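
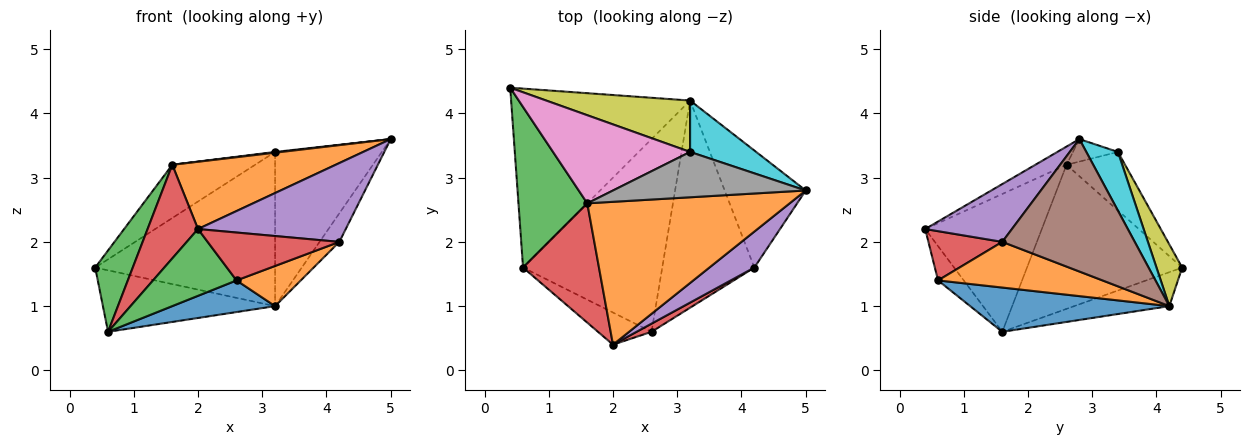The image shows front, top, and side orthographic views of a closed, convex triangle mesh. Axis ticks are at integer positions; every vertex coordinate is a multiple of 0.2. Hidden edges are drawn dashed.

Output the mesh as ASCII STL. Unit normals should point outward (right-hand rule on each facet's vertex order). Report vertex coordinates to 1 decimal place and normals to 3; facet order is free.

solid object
 facet normal -0.177 0.320 -0.931
  outer loop
   vertex 3.2 4.2 1.0
   vertex 0.6 1.6 0.6
   vertex 0.4 4.4 1.6
  endloop
 endfacet
 facet normal -0.081 -0.425 0.902
  outer loop
   vertex 1.6 2.6 3.2
   vertex 2.0 0.4 2.2
   vertex 5.0 2.8 3.6
  endloop
 endfacet
 facet normal -0.882 -0.213 0.421
  outer loop
   vertex 1.6 2.6 3.2
   vertex 0.4 4.4 1.6
   vertex 0.6 1.6 0.6
  endloop
 endfacet
 facet normal -0.819 -0.354 0.451
  outer loop
   vertex 1.6 2.6 3.2
   vertex 0.6 1.6 0.6
   vertex 2.0 0.4 2.2
  endloop
 endfacet
 facet normal 0.471 -0.802 0.366
  outer loop
   vertex 4.2 1.6 2.0
   vertex 5.0 2.8 3.6
   vertex 2.0 0.4 2.2
  endloop
 endfacet
 facet normal 0.846 0.126 -0.518
  outer loop
   vertex 4.2 1.6 2.0
   vertex 3.2 4.2 1.0
   vertex 5.0 2.8 3.6
  endloop
 endfacet
 facet normal -0.343 0.486 0.804
  outer loop
   vertex 3.2 3.4 3.4
   vertex 0.4 4.4 1.6
   vertex 1.6 2.6 3.2
  endloop
 endfacet
 facet normal -0.116 -0.017 0.993
  outer loop
   vertex 3.2 3.4 3.4
   vertex 1.6 2.6 3.2
   vertex 5.0 2.8 3.6
  endloop
 endfacet
 facet normal 0.134 0.940 0.313
  outer loop
   vertex 3.2 3.4 3.4
   vertex 3.2 4.2 1.0
   vertex 0.4 4.4 1.6
  endloop
 endfacet
 facet normal 0.271 0.913 0.304
  outer loop
   vertex 3.2 3.4 3.4
   vertex 5.0 2.8 3.6
   vertex 3.2 4.2 1.0
  endloop
 endfacet
 facet normal 0.299 -0.155 -0.942
  outer loop
   vertex 2.6 0.6 1.4
   vertex 0.6 1.6 0.6
   vertex 3.2 4.2 1.0
  endloop
 endfacet
 facet normal 0.438 -0.171 -0.883
  outer loop
   vertex 2.6 0.6 1.4
   vertex 3.2 4.2 1.0
   vertex 4.2 1.6 2.0
  endloop
 endfacet
 facet normal -0.267 -0.868 -0.418
  outer loop
   vertex 2.6 0.6 1.4
   vertex 2.0 0.4 2.2
   vertex 0.6 1.6 0.6
  endloop
 endfacet
 facet normal 0.484 -0.863 0.147
  outer loop
   vertex 2.6 0.6 1.4
   vertex 4.2 1.6 2.0
   vertex 2.0 0.4 2.2
  endloop
 endfacet
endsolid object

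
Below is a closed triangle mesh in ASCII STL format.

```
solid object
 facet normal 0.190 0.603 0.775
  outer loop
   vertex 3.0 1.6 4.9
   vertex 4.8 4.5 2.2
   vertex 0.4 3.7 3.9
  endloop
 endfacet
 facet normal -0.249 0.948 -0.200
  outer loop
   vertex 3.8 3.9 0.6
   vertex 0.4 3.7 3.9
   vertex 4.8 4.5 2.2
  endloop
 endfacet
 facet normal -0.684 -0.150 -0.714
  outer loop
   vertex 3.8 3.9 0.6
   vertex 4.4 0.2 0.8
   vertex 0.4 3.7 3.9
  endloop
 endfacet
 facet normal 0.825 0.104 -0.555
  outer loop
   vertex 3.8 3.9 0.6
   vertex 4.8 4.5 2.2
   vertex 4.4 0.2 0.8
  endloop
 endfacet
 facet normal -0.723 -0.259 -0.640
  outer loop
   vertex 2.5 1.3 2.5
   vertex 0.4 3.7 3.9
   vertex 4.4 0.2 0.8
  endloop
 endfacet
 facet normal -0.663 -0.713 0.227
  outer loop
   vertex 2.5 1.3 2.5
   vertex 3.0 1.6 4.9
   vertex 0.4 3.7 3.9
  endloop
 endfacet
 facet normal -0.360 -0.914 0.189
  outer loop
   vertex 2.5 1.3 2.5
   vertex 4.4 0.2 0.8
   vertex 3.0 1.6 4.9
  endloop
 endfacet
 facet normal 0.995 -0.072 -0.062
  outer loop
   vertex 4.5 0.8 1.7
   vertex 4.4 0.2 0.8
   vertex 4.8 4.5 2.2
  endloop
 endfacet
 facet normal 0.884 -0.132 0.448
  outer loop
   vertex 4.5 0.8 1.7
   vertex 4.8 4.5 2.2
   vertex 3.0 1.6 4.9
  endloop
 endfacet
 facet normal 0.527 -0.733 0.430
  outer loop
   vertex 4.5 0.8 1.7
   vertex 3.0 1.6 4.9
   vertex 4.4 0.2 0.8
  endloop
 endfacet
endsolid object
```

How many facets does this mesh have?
10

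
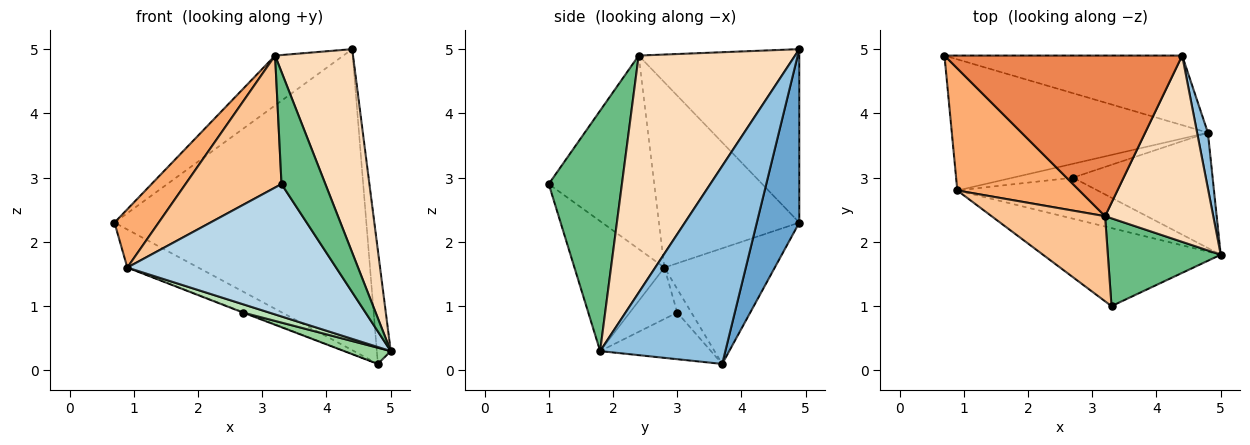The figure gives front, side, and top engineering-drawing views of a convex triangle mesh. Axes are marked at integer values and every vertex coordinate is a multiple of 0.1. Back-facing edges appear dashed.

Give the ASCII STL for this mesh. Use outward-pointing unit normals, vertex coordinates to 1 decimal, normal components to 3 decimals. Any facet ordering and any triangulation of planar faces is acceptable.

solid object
 facet normal 0.162 0.961 -0.222
  outer loop
   vertex 4.8 3.7 0.1
   vertex 0.7 4.9 2.3
   vertex 4.4 4.9 5.0
  endloop
 endfacet
 facet normal 0.992 0.110 0.054
  outer loop
   vertex 4.8 3.7 0.1
   vertex 4.4 4.9 5.0
   vertex 5.0 1.8 0.3
  endloop
 endfacet
 facet normal -0.348 -0.808 -0.476
  outer loop
   vertex 0.9 2.8 1.6
   vertex 5.0 1.8 0.3
   vertex 3.3 1.0 2.9
  endloop
 endfacet
 facet normal -0.398 0.256 -0.881
  outer loop
   vertex 0.9 2.8 1.6
   vertex 0.7 4.9 2.3
   vertex 4.8 3.7 0.1
  endloop
 endfacet
 facet normal -0.572 0.243 0.784
  outer loop
   vertex 3.2 2.4 4.9
   vertex 4.4 4.9 5.0
   vertex 0.7 4.9 2.3
  endloop
 endfacet
 facet normal -0.808 -0.254 0.532
  outer loop
   vertex 3.2 2.4 4.9
   vertex 0.7 4.9 2.3
   vertex 0.9 2.8 1.6
  endloop
 endfacet
 facet normal -0.679 -0.617 0.398
  outer loop
   vertex 3.2 2.4 4.9
   vertex 0.9 2.8 1.6
   vertex 3.3 1.0 2.9
  endloop
 endfacet
 facet normal 0.829 -0.413 0.378
  outer loop
   vertex 3.2 2.4 4.9
   vertex 5.0 1.8 0.3
   vertex 4.4 4.9 5.0
  endloop
 endfacet
 facet normal 0.796 -0.477 0.374
  outer loop
   vertex 3.2 2.4 4.9
   vertex 3.3 1.0 2.9
   vertex 5.0 1.8 0.3
  endloop
 endfacet
 facet normal -0.314 -0.132 -0.940
  outer loop
   vertex 2.7 3.0 0.9
   vertex 4.8 3.7 0.1
   vertex 5.0 1.8 0.3
  endloop
 endfacet
 facet normal -0.338 -0.187 -0.922
  outer loop
   vertex 2.7 3.0 0.9
   vertex 5.0 1.8 0.3
   vertex 0.9 2.8 1.6
  endloop
 endfacet
 facet normal -0.365 0.033 -0.930
  outer loop
   vertex 2.7 3.0 0.9
   vertex 0.9 2.8 1.6
   vertex 4.8 3.7 0.1
  endloop
 endfacet
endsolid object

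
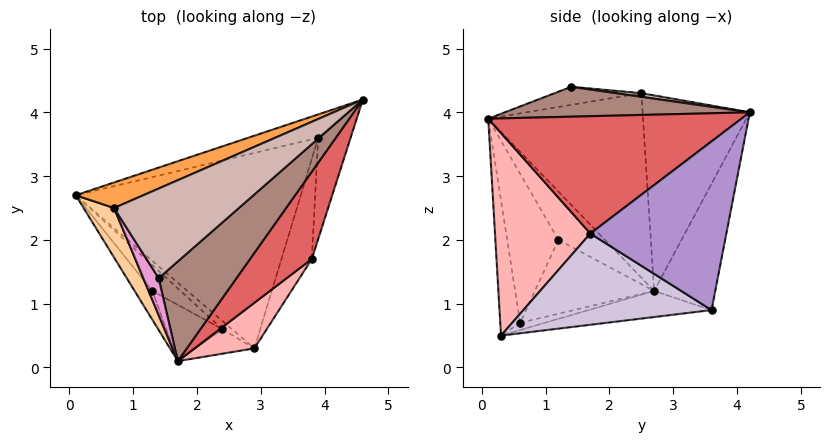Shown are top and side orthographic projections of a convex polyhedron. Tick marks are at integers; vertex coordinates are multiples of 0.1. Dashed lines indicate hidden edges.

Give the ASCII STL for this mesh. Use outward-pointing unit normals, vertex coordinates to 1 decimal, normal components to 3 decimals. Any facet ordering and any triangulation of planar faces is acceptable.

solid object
 facet normal -0.238 0.962 -0.132
  outer loop
   vertex 3.9 3.6 0.9
   vertex 0.1 2.7 1.2
   vertex 4.6 4.2 4.0
  endloop
 endfacet
 facet normal -0.114 0.153 -0.982
  outer loop
   vertex 3.9 3.6 0.9
   vertex 2.9 0.3 0.5
   vertex 0.1 2.7 1.2
  endloop
 endfacet
 facet normal -0.387 0.912 0.134
  outer loop
   vertex 0.7 2.5 4.3
   vertex 4.6 4.2 4.0
   vertex 0.1 2.7 1.2
  endloop
 endfacet
 facet normal -0.904 -0.401 0.149
  outer loop
   vertex 0.7 2.5 4.3
   vertex 0.1 2.7 1.2
   vertex 1.7 0.1 3.9
  endloop
 endfacet
 facet normal -0.544 -0.423 -0.725
  outer loop
   vertex 2.4 0.6 0.7
   vertex 0.1 2.7 1.2
   vertex 2.9 0.3 0.5
  endloop
 endfacet
 facet normal -0.569 -0.784 -0.247
  outer loop
   vertex 2.4 0.6 0.7
   vertex 2.9 0.3 0.5
   vertex 1.7 0.1 3.9
  endloop
 endfacet
 facet normal 0.746 -0.537 0.393
  outer loop
   vertex 3.8 1.7 2.1
   vertex 4.6 4.2 4.0
   vertex 1.7 0.1 3.9
  endloop
 endfacet
 facet normal 0.699 -0.685 0.206
  outer loop
   vertex 3.8 1.7 2.1
   vertex 1.7 0.1 3.9
   vertex 2.9 0.3 0.5
  endloop
 endfacet
 facet normal 0.968 -0.168 -0.186
  outer loop
   vertex 3.8 1.7 2.1
   vertex 3.9 3.6 0.9
   vertex 4.6 4.2 4.0
  endloop
 endfacet
 facet normal 0.921 -0.242 -0.306
  outer loop
   vertex 3.8 1.7 2.1
   vertex 2.9 0.3 0.5
   vertex 3.9 3.6 0.9
  endloop
 endfacet
 facet normal 0.346 -0.266 0.900
  outer loop
   vertex 1.4 1.4 4.4
   vertex 1.7 0.1 3.9
   vertex 4.6 4.2 4.0
  endloop
 endfacet
 facet normal 0.029 0.109 0.994
  outer loop
   vertex 1.4 1.4 4.4
   vertex 4.6 4.2 4.0
   vertex 0.7 2.5 4.3
  endloop
 endfacet
 facet normal -0.700 -0.391 0.597
  outer loop
   vertex 1.4 1.4 4.4
   vertex 0.7 2.5 4.3
   vertex 1.7 0.1 3.9
  endloop
 endfacet
 facet normal -0.686 -0.683 -0.251
  outer loop
   vertex 1.3 1.2 2.0
   vertex 1.7 0.1 3.9
   vertex 0.1 2.7 1.2
  endloop
 endfacet
 facet normal -0.681 -0.684 -0.261
  outer loop
   vertex 1.3 1.2 2.0
   vertex 0.1 2.7 1.2
   vertex 2.4 0.6 0.7
  endloop
 endfacet
 facet normal -0.678 -0.689 -0.256
  outer loop
   vertex 1.3 1.2 2.0
   vertex 2.4 0.6 0.7
   vertex 1.7 0.1 3.9
  endloop
 endfacet
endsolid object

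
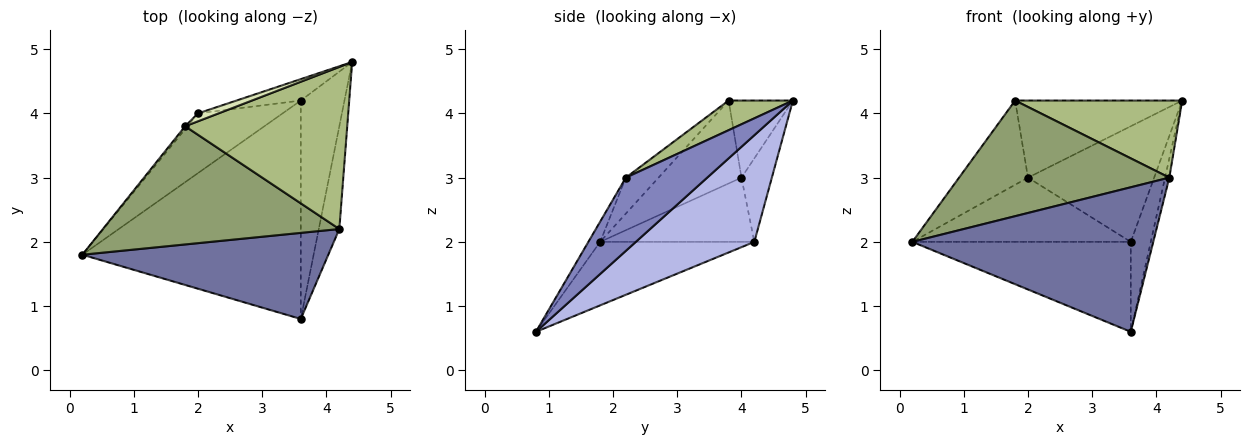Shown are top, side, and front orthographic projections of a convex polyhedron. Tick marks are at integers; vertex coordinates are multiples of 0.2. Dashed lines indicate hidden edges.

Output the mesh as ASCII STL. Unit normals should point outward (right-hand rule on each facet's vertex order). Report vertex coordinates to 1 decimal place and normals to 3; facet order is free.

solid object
 facet normal -0.042 -0.858 0.511
  outer loop
   vertex 4.2 2.2 3.0
   vertex 0.2 1.8 2.0
   vertex 3.6 0.8 0.6
  endloop
 endfacet
 facet normal 0.962 0.051 -0.270
  outer loop
   vertex 4.2 2.2 3.0
   vertex 3.6 0.8 0.6
   vertex 4.4 4.8 4.2
  endloop
 endfacet
 facet normal -0.260 0.368 -0.893
  outer loop
   vertex 3.6 4.2 2.0
   vertex 3.6 0.8 0.6
   vertex 0.2 1.8 2.0
  endloop
 endfacet
 facet normal 0.914 0.154 -0.375
  outer loop
   vertex 3.6 4.2 2.0
   vertex 4.4 4.8 4.2
   vertex 3.6 0.8 0.6
  endloop
 endfacet
 facet normal -0.108 -0.695 0.711
  outer loop
   vertex 1.8 3.8 4.2
   vertex 0.2 1.8 2.0
   vertex 4.2 2.2 3.0
  endloop
 endfacet
 facet normal 0.163 -0.424 0.891
  outer loop
   vertex 1.8 3.8 4.2
   vertex 4.2 2.2 3.0
   vertex 4.4 4.8 4.2
  endloop
 endfacet
 facet normal -0.230 0.957 -0.177
  outer loop
   vertex 2.0 4.0 3.0
   vertex 4.4 4.8 4.2
   vertex 3.6 4.2 2.0
  endloop
 endfacet
 facet normal -0.357 0.929 0.095
  outer loop
   vertex 2.0 4.0 3.0
   vertex 1.8 3.8 4.2
   vertex 4.4 4.8 4.2
  endloop
 endfacet
 facet normal -0.459 0.651 -0.605
  outer loop
   vertex 2.0 4.0 3.0
   vertex 3.6 4.2 2.0
   vertex 0.2 1.8 2.0
  endloop
 endfacet
 facet normal -0.769 0.639 -0.022
  outer loop
   vertex 2.0 4.0 3.0
   vertex 0.2 1.8 2.0
   vertex 1.8 3.8 4.2
  endloop
 endfacet
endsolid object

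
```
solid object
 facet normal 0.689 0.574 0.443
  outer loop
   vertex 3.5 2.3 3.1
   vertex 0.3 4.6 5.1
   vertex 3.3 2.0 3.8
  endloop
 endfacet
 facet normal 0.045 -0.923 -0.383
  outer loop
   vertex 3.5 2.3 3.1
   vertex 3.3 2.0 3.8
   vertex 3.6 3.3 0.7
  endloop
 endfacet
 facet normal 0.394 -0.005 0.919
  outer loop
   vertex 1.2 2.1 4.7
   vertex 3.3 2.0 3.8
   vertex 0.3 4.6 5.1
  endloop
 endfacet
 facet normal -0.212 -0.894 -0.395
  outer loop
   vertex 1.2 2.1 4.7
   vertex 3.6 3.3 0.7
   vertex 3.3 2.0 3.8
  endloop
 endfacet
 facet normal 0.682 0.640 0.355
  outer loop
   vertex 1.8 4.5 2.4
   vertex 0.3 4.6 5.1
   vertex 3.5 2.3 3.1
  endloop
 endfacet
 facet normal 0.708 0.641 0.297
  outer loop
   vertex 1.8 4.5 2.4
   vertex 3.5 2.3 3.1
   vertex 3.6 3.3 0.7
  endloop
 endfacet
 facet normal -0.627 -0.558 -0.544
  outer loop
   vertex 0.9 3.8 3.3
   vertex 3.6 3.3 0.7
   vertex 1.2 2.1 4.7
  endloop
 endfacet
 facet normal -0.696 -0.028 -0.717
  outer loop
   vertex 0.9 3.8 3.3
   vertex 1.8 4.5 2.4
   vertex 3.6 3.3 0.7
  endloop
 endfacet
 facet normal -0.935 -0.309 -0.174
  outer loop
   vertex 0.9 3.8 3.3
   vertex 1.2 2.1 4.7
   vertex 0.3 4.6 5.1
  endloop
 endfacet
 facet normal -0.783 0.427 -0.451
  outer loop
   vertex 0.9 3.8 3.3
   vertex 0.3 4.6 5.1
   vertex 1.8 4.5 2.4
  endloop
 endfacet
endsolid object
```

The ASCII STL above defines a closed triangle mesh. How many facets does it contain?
10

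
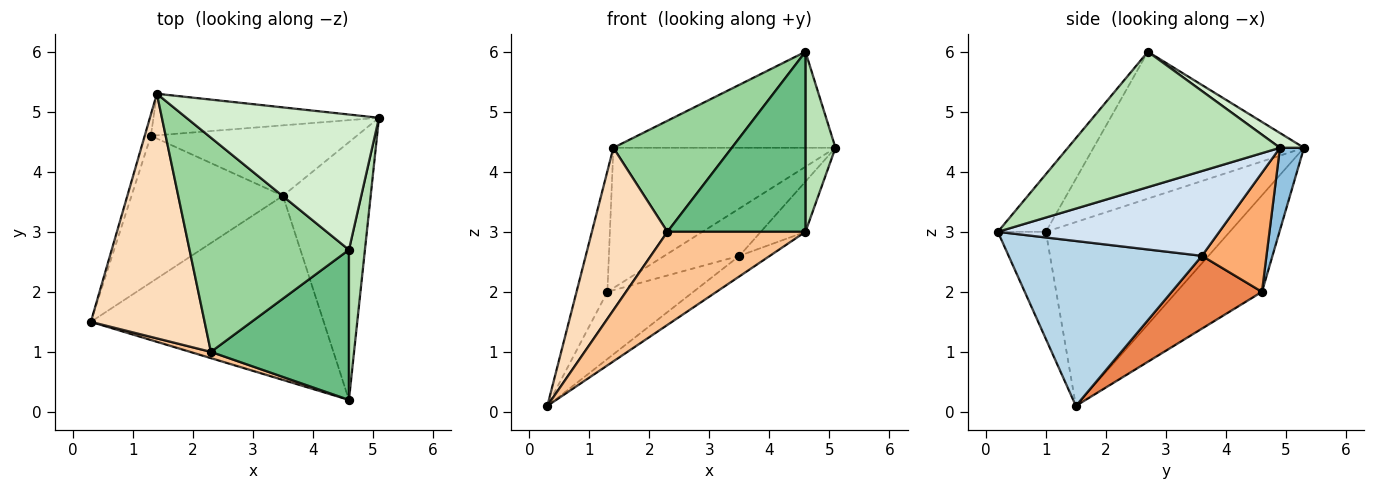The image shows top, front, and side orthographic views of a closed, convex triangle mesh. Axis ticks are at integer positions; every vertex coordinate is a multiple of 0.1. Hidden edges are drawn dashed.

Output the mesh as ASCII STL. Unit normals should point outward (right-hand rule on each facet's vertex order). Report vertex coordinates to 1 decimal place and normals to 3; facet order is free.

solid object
 facet normal -0.939 0.340 -0.060
  outer loop
   vertex 1.3 4.6 2.0
   vertex 0.3 1.5 0.1
   vertex 1.4 5.3 4.4
  endloop
 endfacet
 facet normal 0.103 0.954 -0.282
  outer loop
   vertex 1.3 4.6 2.0
   vertex 1.4 5.3 4.4
   vertex 5.1 4.9 4.4
  endloop
 endfacet
 facet normal 0.576 0.091 -0.813
  outer loop
   vertex 3.5 3.6 2.6
   vertex 4.6 0.2 3.0
   vertex 0.3 1.5 0.1
  endloop
 endfacet
 facet normal 0.688 0.139 -0.712
  outer loop
   vertex 3.5 3.6 2.6
   vertex 5.1 4.9 4.4
   vertex 4.6 0.2 3.0
  endloop
 endfacet
 facet normal 0.401 0.381 -0.833
  outer loop
   vertex 3.5 3.6 2.6
   vertex 0.3 1.5 0.1
   vertex 1.3 4.6 2.0
  endloop
 endfacet
 facet normal 0.433 0.503 -0.748
  outer loop
   vertex 3.5 3.6 2.6
   vertex 1.3 4.6 2.0
   vertex 5.1 4.9 4.4
  endloop
 endfacet
 facet normal -0.328 -0.943 0.064
  outer loop
   vertex 2.3 1.0 3.0
   vertex 0.3 1.5 0.1
   vertex 4.6 0.2 3.0
  endloop
 endfacet
 facet normal -0.803 -0.330 0.497
  outer loop
   vertex 2.3 1.0 3.0
   vertex 1.4 5.3 4.4
   vertex 0.3 1.5 0.1
  endloop
 endfacet
 facet normal -0.258 -0.742 0.618
  outer loop
   vertex 4.6 2.7 6.0
   vertex 2.3 1.0 3.0
   vertex 4.6 0.2 3.0
  endloop
 endfacet
 facet normal -0.633 -0.356 0.687
  outer loop
   vertex 4.6 2.7 6.0
   vertex 1.4 5.3 4.4
   vertex 2.3 1.0 3.0
  endloop
 endfacet
 facet normal 0.983 -0.139 0.116
  outer loop
   vertex 4.6 2.7 6.0
   vertex 4.6 0.2 3.0
   vertex 5.1 4.9 4.4
  endloop
 endfacet
 facet normal 0.062 0.578 0.814
  outer loop
   vertex 4.6 2.7 6.0
   vertex 5.1 4.9 4.4
   vertex 1.4 5.3 4.4
  endloop
 endfacet
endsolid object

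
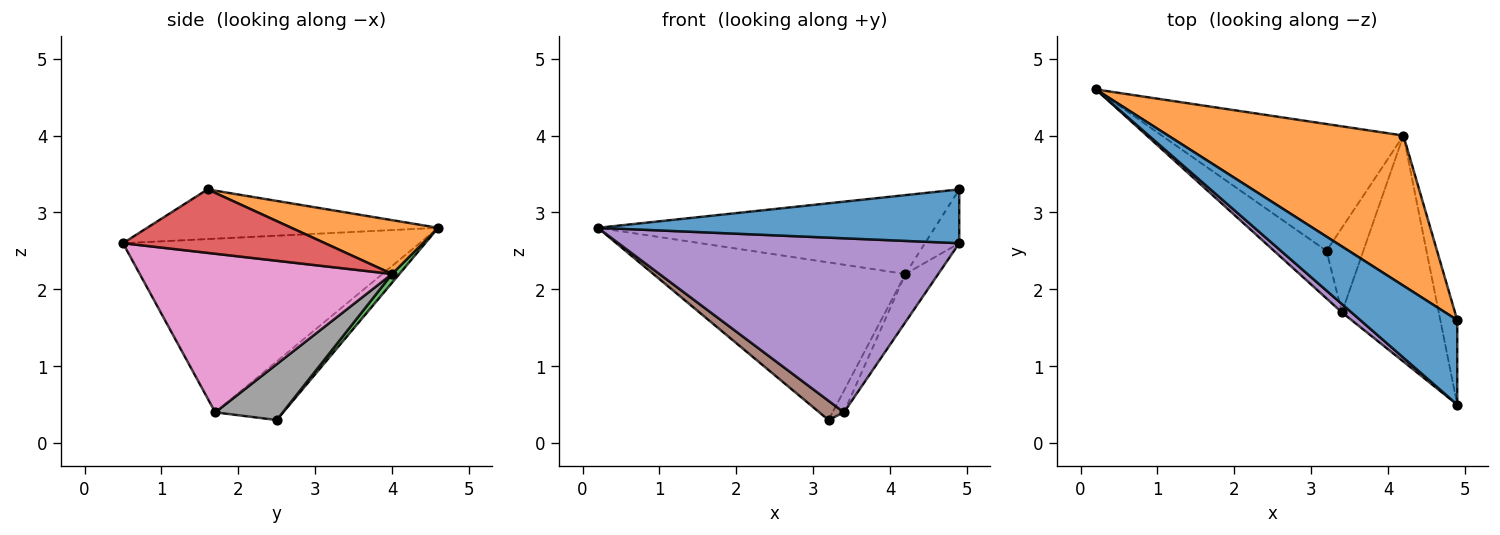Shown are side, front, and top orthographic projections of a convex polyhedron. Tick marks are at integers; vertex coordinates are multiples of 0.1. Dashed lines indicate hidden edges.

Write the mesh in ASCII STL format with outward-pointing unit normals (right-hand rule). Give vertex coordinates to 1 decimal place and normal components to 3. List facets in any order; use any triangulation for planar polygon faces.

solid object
 facet normal -0.397 -0.493 0.774
  outer loop
   vertex 4.9 1.6 3.3
   vertex 0.2 4.6 2.8
   vertex 4.9 0.5 2.6
  endloop
 endfacet
 facet normal 0.199 0.456 0.868
  outer loop
   vertex 4.2 4.0 2.2
   vertex 0.2 4.6 2.8
   vertex 4.9 1.6 3.3
  endloop
 endfacet
 facet normal 0.023 0.779 -0.627
  outer loop
   vertex 4.2 4.0 2.2
   vertex 3.2 2.5 0.3
   vertex 0.2 4.6 2.8
  endloop
 endfacet
 facet normal 0.954 0.162 -0.254
  outer loop
   vertex 4.2 4.0 2.2
   vertex 4.9 1.6 3.3
   vertex 4.9 0.5 2.6
  endloop
 endfacet
 facet normal -0.656 -0.754 0.036
  outer loop
   vertex 3.4 1.7 0.4
   vertex 4.9 0.5 2.6
   vertex 0.2 4.6 2.8
  endloop
 endfacet
 facet normal -0.719 -0.260 -0.644
  outer loop
   vertex 3.4 1.7 0.4
   vertex 0.2 4.6 2.8
   vertex 3.2 2.5 0.3
  endloop
 endfacet
 facet normal 0.848 0.110 -0.518
  outer loop
   vertex 3.4 1.7 0.4
   vertex 4.2 4.0 2.2
   vertex 4.9 0.5 2.6
  endloop
 endfacet
 facet normal 0.827 0.139 -0.545
  outer loop
   vertex 3.4 1.7 0.4
   vertex 3.2 2.5 0.3
   vertex 4.2 4.0 2.2
  endloop
 endfacet
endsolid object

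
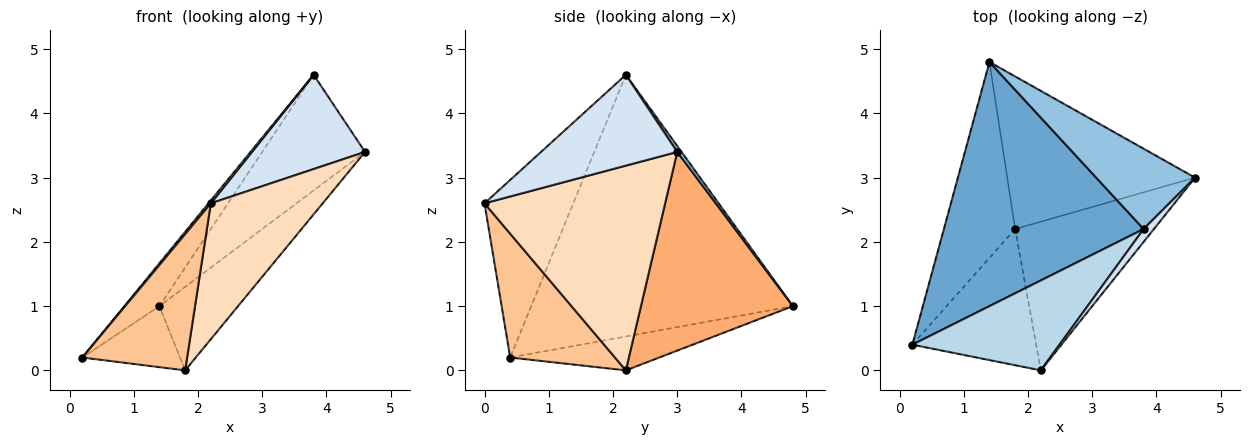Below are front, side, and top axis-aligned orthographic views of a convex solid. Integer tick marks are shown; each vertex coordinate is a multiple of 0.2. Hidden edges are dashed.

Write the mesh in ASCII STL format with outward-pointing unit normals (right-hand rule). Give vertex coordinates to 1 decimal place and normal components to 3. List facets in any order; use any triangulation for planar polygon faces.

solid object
 facet normal -0.790 0.106 0.603
  outer loop
   vertex 3.8 2.2 4.6
   vertex 1.4 4.8 1.0
   vertex 0.2 0.4 0.2
  endloop
 endfacet
 facet normal 0.034 0.821 0.570
  outer loop
   vertex 3.8 2.2 4.6
   vertex 4.6 3.0 3.4
   vertex 1.4 4.8 1.0
  endloop
 endfacet
 facet normal -0.770 -0.020 0.638
  outer loop
   vertex 2.2 0.0 2.6
   vertex 3.8 2.2 4.6
   vertex 0.2 0.4 0.2
  endloop
 endfacet
 facet normal 0.767 -0.636 0.087
  outer loop
   vertex 2.2 0.0 2.6
   vertex 4.6 3.0 3.4
   vertex 3.8 2.2 4.6
  endloop
 endfacet
 facet normal -0.413 0.271 -0.869
  outer loop
   vertex 1.8 2.2 0.0
   vertex 0.2 0.4 0.2
   vertex 1.4 4.8 1.0
  endloop
 endfacet
 facet normal 0.680 0.352 -0.643
  outer loop
   vertex 1.8 2.2 0.0
   vertex 1.4 4.8 1.0
   vertex 4.6 3.0 3.4
  endloop
 endfacet
 facet normal 0.577 -0.577 -0.577
  outer loop
   vertex 1.8 2.2 0.0
   vertex 2.2 0.0 2.6
   vertex 0.2 0.4 0.2
  endloop
 endfacet
 facet normal 0.737 -0.456 -0.499
  outer loop
   vertex 1.8 2.2 0.0
   vertex 4.6 3.0 3.4
   vertex 2.2 0.0 2.6
  endloop
 endfacet
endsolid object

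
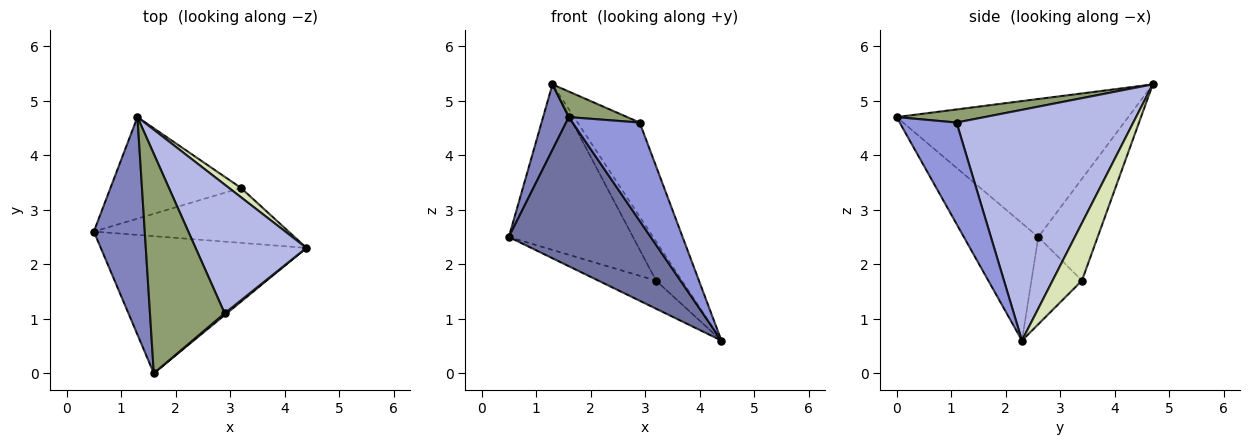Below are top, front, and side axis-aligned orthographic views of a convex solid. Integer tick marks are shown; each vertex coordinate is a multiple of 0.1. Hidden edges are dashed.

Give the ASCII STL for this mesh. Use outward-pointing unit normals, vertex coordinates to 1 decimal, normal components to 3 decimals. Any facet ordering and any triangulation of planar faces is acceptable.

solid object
 facet normal -0.360 -0.687 -0.631
  outer loop
   vertex 1.6 0.0 4.7
   vertex 0.5 2.6 2.5
   vertex 4.4 2.3 0.6
  endloop
 endfacet
 facet normal -0.933 -0.104 0.344
  outer loop
   vertex 1.3 4.7 5.3
   vertex 0.5 2.6 2.5
   vertex 1.6 0.0 4.7
  endloop
 endfacet
 facet normal 0.646 -0.763 0.014
  outer loop
   vertex 2.9 1.1 4.6
   vertex 1.6 0.0 4.7
   vertex 4.4 2.3 0.6
  endloop
 endfacet
 facet normal 0.859 0.302 0.413
  outer loop
   vertex 2.9 1.1 4.6
   vertex 4.4 2.3 0.6
   vertex 1.3 4.7 5.3
  endloop
 endfacet
 facet normal 0.172 -0.114 0.979
  outer loop
   vertex 2.9 1.1 4.6
   vertex 1.3 4.7 5.3
   vertex 1.6 0.0 4.7
  endloop
 endfacet
 facet normal -0.370 0.423 -0.827
  outer loop
   vertex 3.2 3.4 1.7
   vertex 4.4 2.3 0.6
   vertex 0.5 2.6 2.5
  endloop
 endfacet
 facet normal -0.377 0.789 -0.484
  outer loop
   vertex 3.2 3.4 1.7
   vertex 0.5 2.6 2.5
   vertex 1.3 4.7 5.3
  endloop
 endfacet
 facet normal 0.741 0.653 0.155
  outer loop
   vertex 3.2 3.4 1.7
   vertex 1.3 4.7 5.3
   vertex 4.4 2.3 0.6
  endloop
 endfacet
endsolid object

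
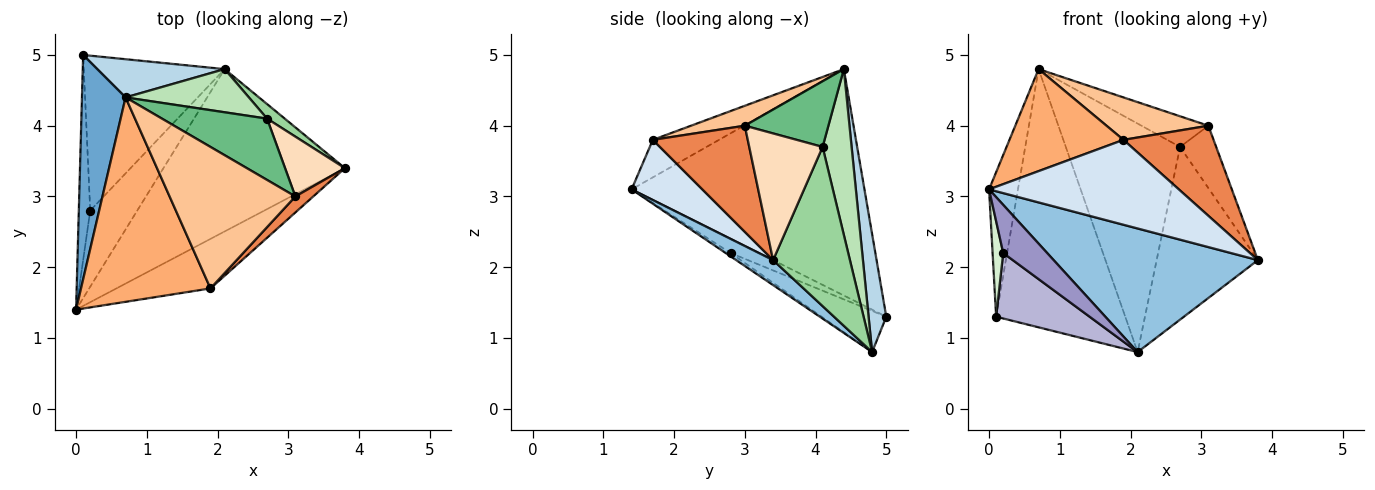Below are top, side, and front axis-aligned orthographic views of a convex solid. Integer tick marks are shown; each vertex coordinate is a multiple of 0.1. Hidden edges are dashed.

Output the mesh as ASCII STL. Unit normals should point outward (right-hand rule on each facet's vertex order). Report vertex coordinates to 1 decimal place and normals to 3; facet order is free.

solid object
 facet normal -0.975 0.121 0.188
  outer loop
   vertex 0.7 4.4 4.8
   vertex 0.1 5.0 1.3
   vertex 0.0 1.4 3.1
  endloop
 endfacet
 facet normal 0.109 -0.602 -0.791
  outer loop
   vertex 2.1 4.8 0.8
   vertex 3.8 3.4 2.1
   vertex 0.0 1.4 3.1
  endloop
 endfacet
 facet normal 0.134 0.980 0.145
  outer loop
   vertex 2.1 4.8 0.8
   vertex 0.1 5.0 1.3
   vertex 0.7 4.4 4.8
  endloop
 endfacet
 facet normal 0.307 -0.822 -0.480
  outer loop
   vertex 1.9 1.7 3.8
   vertex 0.0 1.4 3.1
   vertex 3.8 3.4 2.1
  endloop
 endfacet
 facet normal 0.720 -0.683 0.121
  outer loop
   vertex 1.9 1.7 3.8
   vertex 3.8 3.4 2.1
   vertex 3.1 3.0 4.0
  endloop
 endfacet
 facet normal -0.251 -0.432 0.866
  outer loop
   vertex 1.9 1.7 3.8
   vertex 0.7 4.4 4.8
   vertex 0.0 1.4 3.1
  endloop
 endfacet
 facet normal 0.150 -0.284 0.947
  outer loop
   vertex 1.9 1.7 3.8
   vertex 3.1 3.0 4.0
   vertex 0.7 4.4 4.8
  endloop
 endfacet
 facet normal 0.826 0.407 0.390
  outer loop
   vertex 2.7 4.1 3.7
   vertex 3.1 3.0 4.0
   vertex 3.8 3.4 2.1
  endloop
 endfacet
 facet normal 0.488 0.390 0.781
  outer loop
   vertex 2.7 4.1 3.7
   vertex 0.7 4.4 4.8
   vertex 3.1 3.0 4.0
  endloop
 endfacet
 facet normal 0.603 0.795 0.067
  outer loop
   vertex 2.7 4.1 3.7
   vertex 3.8 3.4 2.1
   vertex 2.1 4.8 0.8
  endloop
 endfacet
 facet normal 0.242 0.953 0.180
  outer loop
   vertex 2.7 4.1 3.7
   vertex 2.1 4.8 0.8
   vertex 0.7 4.4 4.8
  endloop
 endfacet
 facet normal -0.748 -0.280 -0.602
  outer loop
   vertex 0.2 2.8 2.2
   vertex 0.0 1.4 3.1
   vertex 0.1 5.0 1.3
  endloop
 endfacet
 facet normal -0.060 -0.534 -0.844
  outer loop
   vertex 0.2 2.8 2.2
   vertex 2.1 4.8 0.8
   vertex 0.0 1.4 3.1
  endloop
 endfacet
 facet normal -0.260 -0.376 -0.890
  outer loop
   vertex 0.2 2.8 2.2
   vertex 0.1 5.0 1.3
   vertex 2.1 4.8 0.8
  endloop
 endfacet
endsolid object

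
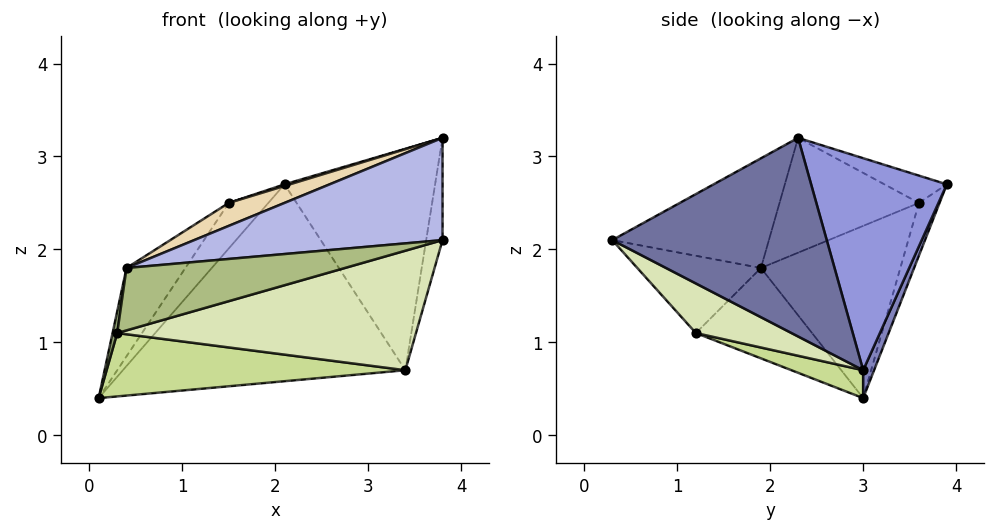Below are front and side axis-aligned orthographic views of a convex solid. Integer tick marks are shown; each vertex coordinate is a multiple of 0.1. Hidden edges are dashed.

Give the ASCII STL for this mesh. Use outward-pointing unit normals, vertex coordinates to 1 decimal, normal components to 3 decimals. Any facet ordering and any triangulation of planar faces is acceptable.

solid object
 facet normal 0.988 0.075 -0.137
  outer loop
   vertex 3.4 3.0 0.7
   vertex 3.8 2.3 3.2
   vertex 3.8 0.3 2.1
  endloop
 endfacet
 facet normal 0.036 0.920 -0.391
  outer loop
   vertex 3.4 3.0 0.7
   vertex 0.1 3.0 0.4
   vertex 2.1 3.9 2.7
  endloop
 endfacet
 facet normal 0.666 0.739 0.100
  outer loop
   vertex 3.4 3.0 0.7
   vertex 2.1 3.9 2.7
   vertex 3.8 2.3 3.2
  endloop
 endfacet
 facet normal -0.291 -0.461 0.838
  outer loop
   vertex 0.4 1.9 1.8
   vertex 3.8 0.3 2.1
   vertex 3.8 2.3 3.2
  endloop
 endfacet
 facet normal -0.983 -0.039 0.180
  outer loop
   vertex 0.3 1.2 1.1
   vertex 0.4 1.9 1.8
   vertex 0.1 3.0 0.4
  endloop
 endfacet
 facet normal -0.359 -0.634 0.685
  outer loop
   vertex 0.3 1.2 1.1
   vertex 3.8 0.3 2.1
   vertex 0.4 1.9 1.8
  endloop
 endfacet
 facet normal 0.085 -0.353 -0.932
  outer loop
   vertex 0.3 1.2 1.1
   vertex 0.1 3.0 0.4
   vertex 3.4 3.0 0.7
  endloop
 endfacet
 facet normal 0.141 -0.439 -0.887
  outer loop
   vertex 0.3 1.2 1.1
   vertex 3.4 3.0 0.7
   vertex 3.8 0.3 2.1
  endloop
 endfacet
 facet normal -0.461 0.886 0.054
  outer loop
   vertex 1.5 3.6 2.5
   vertex 2.1 3.9 2.7
   vertex 0.1 3.0 0.4
  endloop
 endfacet
 facet normal -0.823 0.347 0.449
  outer loop
   vertex 1.5 3.6 2.5
   vertex 0.1 3.0 0.4
   vertex 0.4 1.9 1.8
  endloop
 endfacet
 facet normal -0.304 -0.026 0.952
  outer loop
   vertex 1.5 3.6 2.5
   vertex 3.8 2.3 3.2
   vertex 2.1 3.9 2.7
  endloop
 endfacet
 facet normal -0.362 -0.145 0.921
  outer loop
   vertex 1.5 3.6 2.5
   vertex 0.4 1.9 1.8
   vertex 3.8 2.3 3.2
  endloop
 endfacet
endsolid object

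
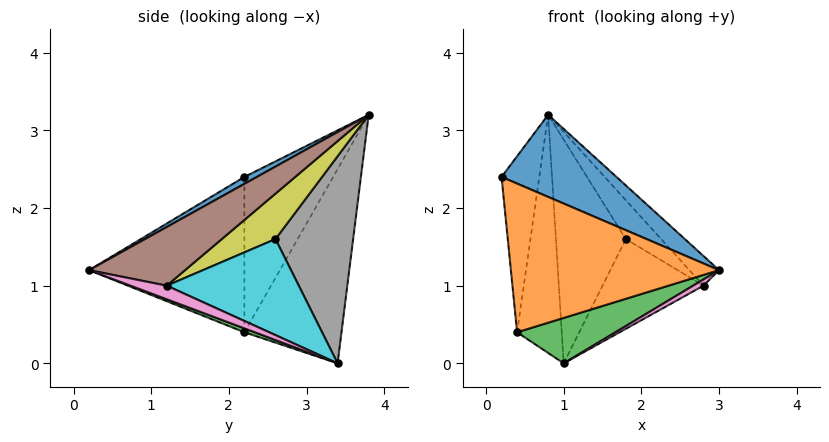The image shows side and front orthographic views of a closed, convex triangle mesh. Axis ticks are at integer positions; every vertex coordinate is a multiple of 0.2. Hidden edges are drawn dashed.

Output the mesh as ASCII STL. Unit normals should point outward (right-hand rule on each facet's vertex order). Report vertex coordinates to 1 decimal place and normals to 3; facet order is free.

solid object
 facet normal 0.050 -0.462 0.886
  outer loop
   vertex 0.8 3.8 3.2
   vertex 0.2 2.2 2.4
   vertex 3.0 0.2 1.2
  endloop
 endfacet
 facet normal -0.597 -0.800 -0.060
  outer loop
   vertex 0.4 2.2 0.4
   vertex 3.0 0.2 1.2
   vertex 0.2 2.2 2.4
  endloop
 endfacet
 facet normal 0.035 -0.332 -0.943
  outer loop
   vertex 0.4 2.2 0.4
   vertex 1.0 3.4 0.0
   vertex 3.0 0.2 1.2
  endloop
 endfacet
 facet normal -0.916 0.389 -0.092
  outer loop
   vertex 0.4 2.2 0.4
   vertex 0.2 2.2 2.4
   vertex 0.8 3.8 3.2
  endloop
 endfacet
 facet normal -0.903 0.415 -0.108
  outer loop
   vertex 0.4 2.2 0.4
   vertex 0.8 3.8 3.2
   vertex 1.0 3.4 0.0
  endloop
 endfacet
 facet normal 0.848 0.262 0.461
  outer loop
   vertex 2.8 1.2 1.0
   vertex 0.8 3.8 3.2
   vertex 3.0 0.2 1.2
  endloop
 endfacet
 facet normal 0.379 -0.108 -0.919
  outer loop
   vertex 2.8 1.2 1.0
   vertex 3.0 0.2 1.2
   vertex 1.0 3.4 0.0
  endloop
 endfacet
 facet normal 0.743 0.669 -0.037
  outer loop
   vertex 1.8 2.6 1.6
   vertex 1.0 3.4 0.0
   vertex 0.8 3.8 3.2
  endloop
 endfacet
 facet normal 0.830 0.546 0.109
  outer loop
   vertex 1.8 2.6 1.6
   vertex 0.8 3.8 3.2
   vertex 2.8 1.2 1.0
  endloop
 endfacet
 facet normal 0.791 0.605 -0.093
  outer loop
   vertex 1.8 2.6 1.6
   vertex 2.8 1.2 1.0
   vertex 1.0 3.4 0.0
  endloop
 endfacet
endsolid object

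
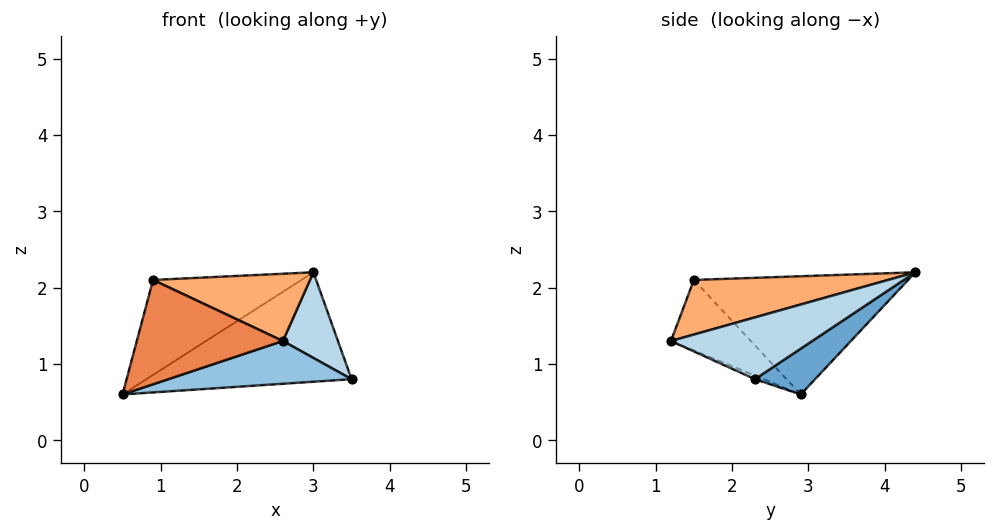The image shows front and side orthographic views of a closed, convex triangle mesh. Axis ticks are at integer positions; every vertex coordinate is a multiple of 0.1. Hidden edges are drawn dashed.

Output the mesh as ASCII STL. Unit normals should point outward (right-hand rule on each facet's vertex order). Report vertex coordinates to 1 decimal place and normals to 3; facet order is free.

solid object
 facet normal 0.168 0.574 -0.801
  outer loop
   vertex 3.0 4.4 2.2
   vertex 3.5 2.3 0.8
   vertex 0.5 2.9 0.6
  endloop
 endfacet
 facet normal -0.019 -0.401 -0.916
  outer loop
   vertex 2.6 1.2 1.3
   vertex 0.5 2.9 0.6
   vertex 3.5 2.3 0.8
  endloop
 endfacet
 facet normal 0.700 -0.273 0.660
  outer loop
   vertex 2.6 1.2 1.3
   vertex 3.5 2.3 0.8
   vertex 3.0 4.4 2.2
  endloop
 endfacet
 facet normal -0.657 0.455 0.600
  outer loop
   vertex 0.9 1.5 2.1
   vertex 3.0 4.4 2.2
   vertex 0.5 2.9 0.6
  endloop
 endfacet
 facet normal -0.395 -0.722 -0.568
  outer loop
   vertex 0.9 1.5 2.1
   vertex 0.5 2.9 0.6
   vertex 2.6 1.2 1.3
  endloop
 endfacet
 facet normal 0.364 -0.294 0.884
  outer loop
   vertex 0.9 1.5 2.1
   vertex 2.6 1.2 1.3
   vertex 3.0 4.4 2.2
  endloop
 endfacet
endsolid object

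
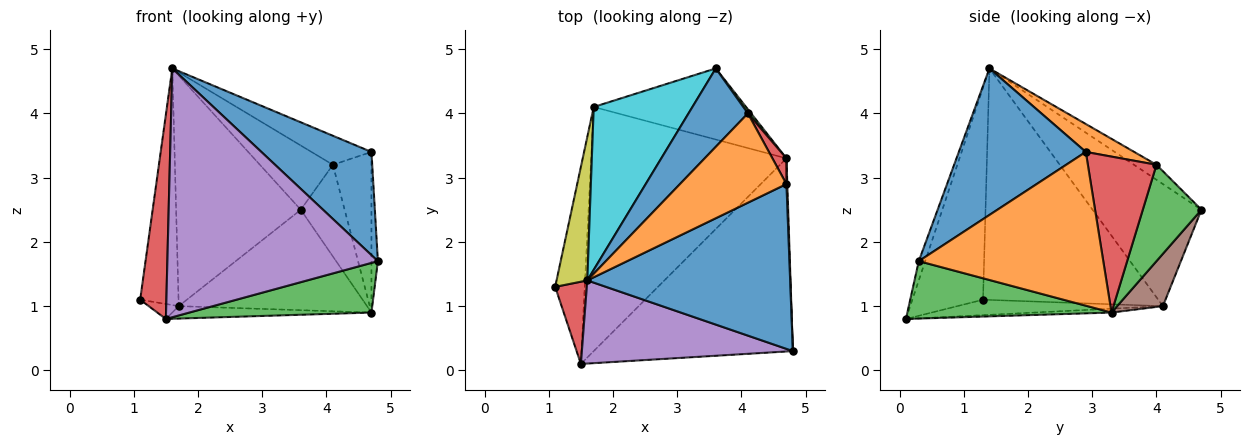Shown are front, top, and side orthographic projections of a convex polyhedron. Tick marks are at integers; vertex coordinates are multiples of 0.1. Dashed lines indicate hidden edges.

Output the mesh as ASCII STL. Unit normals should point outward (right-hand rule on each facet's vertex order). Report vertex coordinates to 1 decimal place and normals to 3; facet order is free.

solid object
 facet normal 0.522 -0.453 0.723
  outer loop
   vertex 4.7 2.9 3.4
   vertex 1.6 1.4 4.7
   vertex 4.8 0.3 1.7
  endloop
 endfacet
 facet normal 0.999 0.035 0.006
  outer loop
   vertex 4.7 2.9 3.4
   vertex 4.8 0.3 1.7
   vertex 4.7 3.3 0.9
  endloop
 endfacet
 facet normal 0.269 -0.240 -0.933
  outer loop
   vertex 1.5 0.1 0.8
   vertex 4.7 3.3 0.9
   vertex 4.8 0.3 1.7
  endloop
 endfacet
 facet normal -0.929 -0.344 0.139
  outer loop
   vertex 1.5 0.1 0.8
   vertex 1.6 1.4 4.7
   vertex 1.1 1.3 1.1
  endloop
 endfacet
 facet normal -0.029 -0.948 0.317
  outer loop
   vertex 1.5 0.1 0.8
   vertex 4.8 0.3 1.7
   vertex 1.6 1.4 4.7
  endloop
 endfacet
 facet normal 0.195 0.801 -0.567
  outer loop
   vertex 1.7 4.1 1.0
   vertex 3.6 4.7 2.5
   vertex 4.7 3.3 0.9
  endloop
 endfacet
 facet normal -0.462 0.067 -0.885
  outer loop
   vertex 1.7 4.1 1.0
   vertex 1.5 0.1 0.8
   vertex 1.1 1.3 1.1
  endloop
 endfacet
 facet normal -0.020 0.051 -0.999
  outer loop
   vertex 1.7 4.1 1.0
   vertex 4.7 3.3 0.9
   vertex 1.5 0.1 0.8
  endloop
 endfacet
 facet normal -0.969 0.212 0.129
  outer loop
   vertex 1.7 4.1 1.0
   vertex 1.1 1.3 1.1
   vertex 1.6 1.4 4.7
  endloop
 endfacet
 facet normal -0.581 0.665 0.470
  outer loop
   vertex 1.7 4.1 1.0
   vertex 1.6 1.4 4.7
   vertex 3.6 4.7 2.5
  endloop
 endfacet
 facet normal -0.192 0.622 0.759
  outer loop
   vertex 4.1 4.0 3.2
   vertex 3.6 4.7 2.5
   vertex 1.6 1.4 4.7
  endloop
 endfacet
 facet normal 0.242 0.300 0.923
  outer loop
   vertex 4.1 4.0 3.2
   vertex 1.6 1.4 4.7
   vertex 4.7 2.9 3.4
  endloop
 endfacet
 facet normal 0.801 0.599 0.027
  outer loop
   vertex 4.1 4.0 3.2
   vertex 4.7 3.3 0.9
   vertex 3.6 4.7 2.5
  endloop
 endfacet
 facet normal 0.869 0.488 0.078
  outer loop
   vertex 4.1 4.0 3.2
   vertex 4.7 2.9 3.4
   vertex 4.7 3.3 0.9
  endloop
 endfacet
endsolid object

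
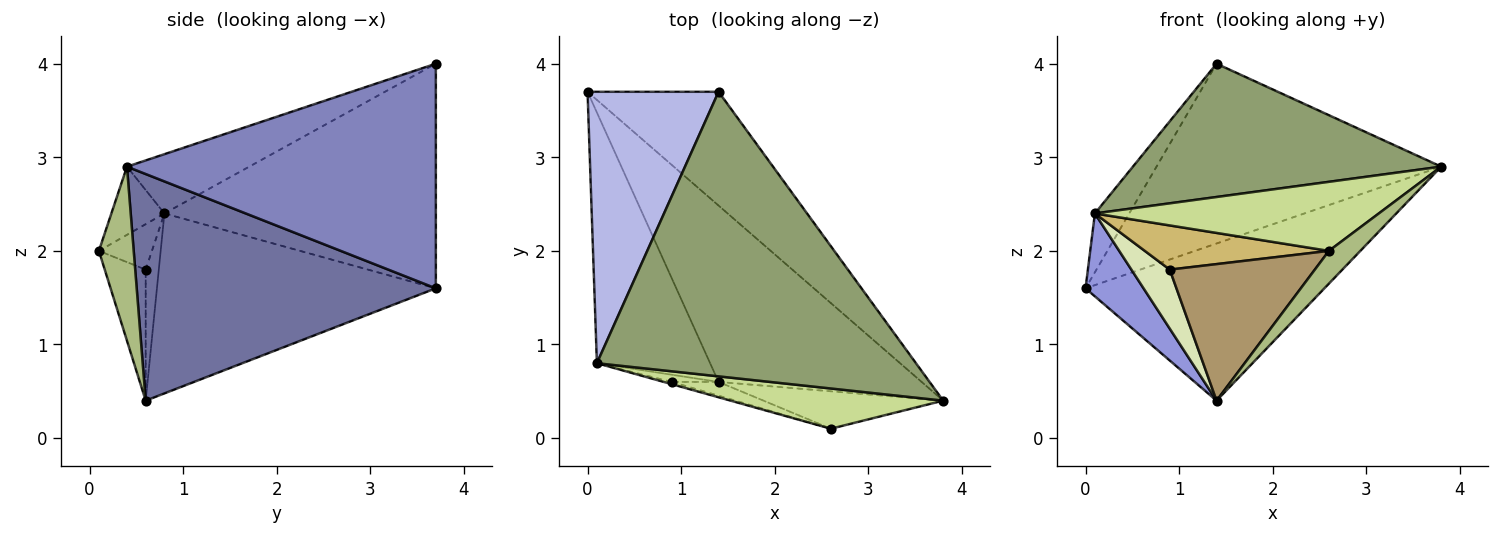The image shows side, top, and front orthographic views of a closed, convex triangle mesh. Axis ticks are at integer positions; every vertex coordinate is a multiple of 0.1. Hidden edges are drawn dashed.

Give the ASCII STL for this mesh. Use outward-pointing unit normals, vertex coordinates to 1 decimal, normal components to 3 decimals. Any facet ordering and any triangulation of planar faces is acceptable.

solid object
 facet normal 0.640 0.511 -0.574
  outer loop
   vertex 1.4 0.6 0.4
   vertex 0.0 3.7 1.6
   vertex 3.8 0.4 2.9
  endloop
 endfacet
 facet normal 0.676 0.623 -0.394
  outer loop
   vertex 1.4 3.7 4.0
   vertex 3.8 0.4 2.9
   vertex 0.0 3.7 1.6
  endloop
 endfacet
 facet normal -0.834 -0.173 -0.524
  outer loop
   vertex 0.1 0.8 2.4
   vertex 0.0 3.7 1.6
   vertex 1.4 0.6 0.4
  endloop
 endfacet
 facet normal -0.859 0.109 0.501
  outer loop
   vertex 0.1 0.8 2.4
   vertex 1.4 3.7 4.0
   vertex 0.0 3.7 1.6
  endloop
 endfacet
 facet normal -0.166 -0.418 0.893
  outer loop
   vertex 0.1 0.8 2.4
   vertex 3.8 0.4 2.9
   vertex 1.4 3.7 4.0
  endloop
 endfacet
 facet normal 0.589 -0.532 -0.608
  outer loop
   vertex 2.6 0.1 2.0
   vertex 1.4 0.6 0.4
   vertex 3.8 0.4 2.9
  endloop
 endfacet
 facet normal -0.159 -0.853 0.497
  outer loop
   vertex 2.6 0.1 2.0
   vertex 3.8 0.4 2.9
   vertex 0.1 0.8 2.4
  endloop
 endfacet
 facet normal -0.321 -0.940 -0.115
  outer loop
   vertex 0.9 0.6 1.8
   vertex 0.1 0.8 2.4
   vertex 1.4 0.6 0.4
  endloop
 endfacet
 facet normal -0.270 -0.958 -0.097
  outer loop
   vertex 0.9 0.6 1.8
   vertex 1.4 0.6 0.4
   vertex 2.6 0.1 2.0
  endloop
 endfacet
 facet normal -0.277 -0.960 -0.049
  outer loop
   vertex 0.9 0.6 1.8
   vertex 2.6 0.1 2.0
   vertex 0.1 0.8 2.4
  endloop
 endfacet
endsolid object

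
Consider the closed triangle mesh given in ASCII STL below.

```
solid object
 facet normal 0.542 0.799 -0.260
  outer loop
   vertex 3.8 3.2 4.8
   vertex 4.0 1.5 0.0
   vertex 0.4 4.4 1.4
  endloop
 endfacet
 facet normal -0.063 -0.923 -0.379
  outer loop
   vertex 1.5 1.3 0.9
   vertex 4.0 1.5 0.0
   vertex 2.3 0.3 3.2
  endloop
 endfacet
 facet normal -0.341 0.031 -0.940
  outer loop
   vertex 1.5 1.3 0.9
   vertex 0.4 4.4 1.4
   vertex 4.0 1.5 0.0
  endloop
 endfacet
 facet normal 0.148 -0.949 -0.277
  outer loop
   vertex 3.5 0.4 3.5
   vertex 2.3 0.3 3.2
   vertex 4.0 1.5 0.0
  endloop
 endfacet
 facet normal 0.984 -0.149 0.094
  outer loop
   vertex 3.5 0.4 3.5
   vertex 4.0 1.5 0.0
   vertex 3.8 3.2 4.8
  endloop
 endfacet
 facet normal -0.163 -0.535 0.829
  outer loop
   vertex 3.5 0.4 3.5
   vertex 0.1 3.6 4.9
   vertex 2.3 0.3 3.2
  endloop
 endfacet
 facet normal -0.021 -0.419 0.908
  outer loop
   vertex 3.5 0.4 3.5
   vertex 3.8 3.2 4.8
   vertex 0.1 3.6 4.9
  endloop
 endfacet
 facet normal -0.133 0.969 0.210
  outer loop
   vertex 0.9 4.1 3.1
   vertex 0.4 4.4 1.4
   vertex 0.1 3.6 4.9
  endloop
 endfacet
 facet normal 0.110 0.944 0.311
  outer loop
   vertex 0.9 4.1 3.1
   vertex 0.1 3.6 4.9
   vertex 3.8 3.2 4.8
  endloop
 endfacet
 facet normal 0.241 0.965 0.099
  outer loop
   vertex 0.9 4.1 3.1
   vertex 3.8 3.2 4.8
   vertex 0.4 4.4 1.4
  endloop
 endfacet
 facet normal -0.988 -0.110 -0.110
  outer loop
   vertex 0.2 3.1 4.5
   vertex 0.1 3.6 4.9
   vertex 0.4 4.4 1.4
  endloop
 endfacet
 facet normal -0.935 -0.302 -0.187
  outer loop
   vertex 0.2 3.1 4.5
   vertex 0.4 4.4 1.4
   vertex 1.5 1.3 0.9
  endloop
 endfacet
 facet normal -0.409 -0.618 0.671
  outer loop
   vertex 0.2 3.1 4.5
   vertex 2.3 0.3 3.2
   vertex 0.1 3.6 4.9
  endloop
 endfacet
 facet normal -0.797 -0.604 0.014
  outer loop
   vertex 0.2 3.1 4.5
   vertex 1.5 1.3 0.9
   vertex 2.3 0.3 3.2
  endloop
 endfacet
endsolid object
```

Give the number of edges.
21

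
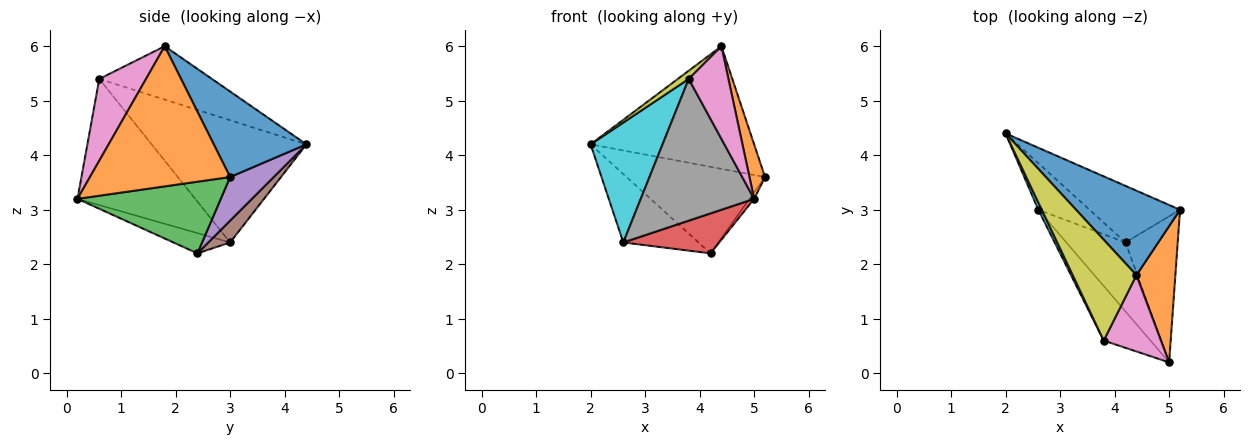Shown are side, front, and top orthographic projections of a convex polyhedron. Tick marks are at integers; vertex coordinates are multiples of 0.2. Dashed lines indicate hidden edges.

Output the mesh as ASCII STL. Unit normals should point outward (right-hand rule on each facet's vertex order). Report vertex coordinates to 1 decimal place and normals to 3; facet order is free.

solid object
 facet normal 0.423 0.746 0.514
  outer loop
   vertex 4.4 1.8 6.0
   vertex 5.2 3.0 3.6
   vertex 2.0 4.4 4.2
  endloop
 endfacet
 facet normal 0.958 -0.106 0.266
  outer loop
   vertex 4.4 1.8 6.0
   vertex 5.0 0.2 3.2
   vertex 5.2 3.0 3.6
  endloop
 endfacet
 facet normal 0.808 0.026 -0.588
  outer loop
   vertex 4.2 2.4 2.2
   vertex 5.2 3.0 3.6
   vertex 5.0 0.2 3.2
  endloop
 endfacet
 facet normal -0.284 -0.480 -0.830
  outer loop
   vertex 4.2 2.4 2.2
   vertex 5.0 0.2 3.2
   vertex 2.6 3.0 2.4
  endloop
 endfacet
 facet normal 0.255 0.809 -0.529
  outer loop
   vertex 4.2 2.4 2.2
   vertex 2.0 4.4 4.2
   vertex 5.2 3.0 3.6
  endloop
 endfacet
 facet normal 0.233 0.804 -0.547
  outer loop
   vertex 4.2 2.4 2.2
   vertex 2.6 3.0 2.4
   vertex 2.0 4.4 4.2
  endloop
 endfacet
 facet normal 0.672 -0.571 0.471
  outer loop
   vertex 3.8 0.6 5.4
   vertex 5.0 0.2 3.2
   vertex 4.4 1.8 6.0
  endloop
 endfacet
 facet normal -0.696 -0.670 -0.258
  outer loop
   vertex 3.8 0.6 5.4
   vertex 2.6 3.0 2.4
   vertex 5.0 0.2 3.2
  endloop
 endfacet
 facet normal -0.641 -0.062 0.765
  outer loop
   vertex 3.8 0.6 5.4
   vertex 4.4 1.8 6.0
   vertex 2.0 4.4 4.2
  endloop
 endfacet
 facet normal -0.907 -0.421 0.026
  outer loop
   vertex 3.8 0.6 5.4
   vertex 2.0 4.4 4.2
   vertex 2.6 3.0 2.4
  endloop
 endfacet
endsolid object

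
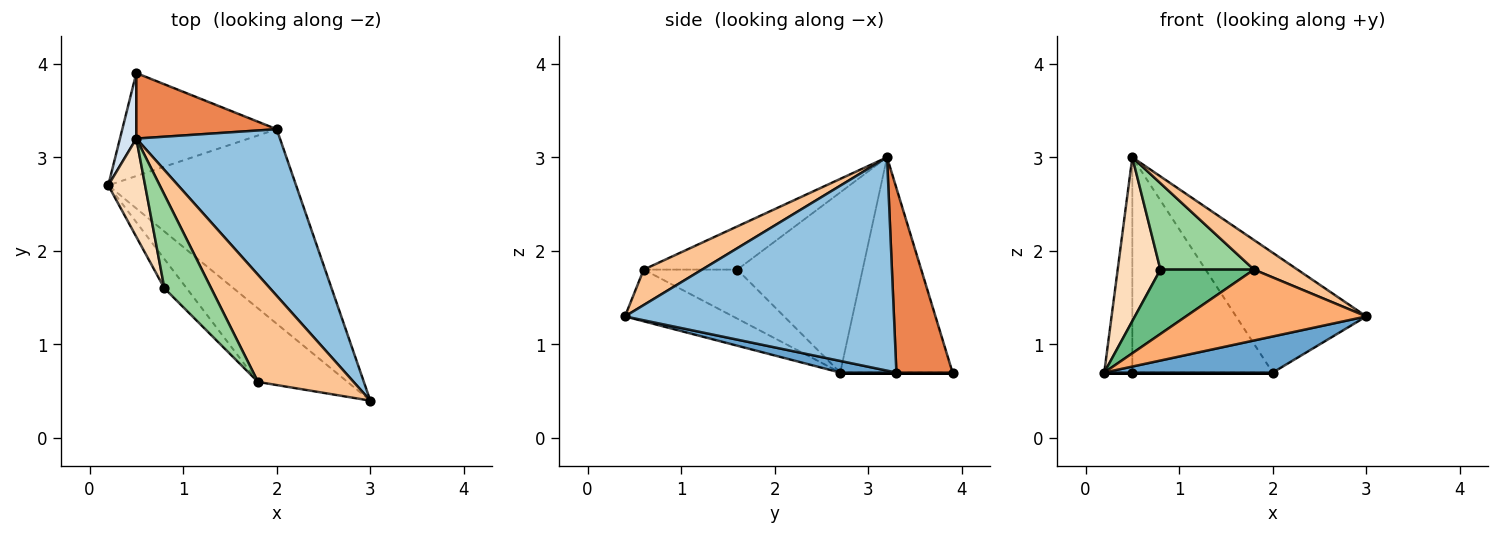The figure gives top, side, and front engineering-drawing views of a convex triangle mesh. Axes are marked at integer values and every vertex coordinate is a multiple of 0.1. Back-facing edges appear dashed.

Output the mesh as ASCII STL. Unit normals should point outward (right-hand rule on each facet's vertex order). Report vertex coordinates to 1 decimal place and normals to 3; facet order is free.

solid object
 facet normal 0.061 -0.182 -0.981
  outer loop
   vertex 2.0 3.3 0.7
   vertex 3.0 0.4 1.3
   vertex 0.2 2.7 0.7
  endloop
 endfacet
 facet normal 0.770 0.373 0.518
  outer loop
   vertex 0.5 3.2 3.0
   vertex 3.0 0.4 1.3
   vertex 2.0 3.3 0.7
  endloop
 endfacet
 facet normal 0.000 0.000 -1.000
  outer loop
   vertex 0.5 3.9 0.7
   vertex 2.0 3.3 0.7
   vertex 0.2 2.7 0.7
  endloop
 endfacet
 facet normal -0.968 0.242 0.074
  outer loop
   vertex 0.5 3.9 0.7
   vertex 0.2 2.7 0.7
   vertex 0.5 3.2 3.0
  endloop
 endfacet
 facet normal 0.357 0.893 0.272
  outer loop
   vertex 0.5 3.9 0.7
   vertex 0.5 3.2 3.0
   vertex 2.0 3.3 0.7
  endloop
 endfacet
 facet normal -0.384 -0.641 -0.665
  outer loop
   vertex 1.8 0.6 1.8
   vertex 0.2 2.7 0.7
   vertex 3.0 0.4 1.3
  endloop
 endfacet
 facet normal 0.336 -0.251 0.908
  outer loop
   vertex 1.8 0.6 1.8
   vertex 3.0 0.4 1.3
   vertex 0.5 3.2 3.0
  endloop
 endfacet
 facet normal -0.929 -0.317 0.190
  outer loop
   vertex 0.8 1.6 1.8
   vertex 0.5 3.2 3.0
   vertex 0.2 2.7 0.7
  endloop
 endfacet
 facet normal -0.673 -0.673 -0.306
  outer loop
   vertex 0.8 1.6 1.8
   vertex 0.2 2.7 0.7
   vertex 1.8 0.6 1.8
  endloop
 endfacet
 facet normal -0.561 -0.561 0.608
  outer loop
   vertex 0.8 1.6 1.8
   vertex 1.8 0.6 1.8
   vertex 0.5 3.2 3.0
  endloop
 endfacet
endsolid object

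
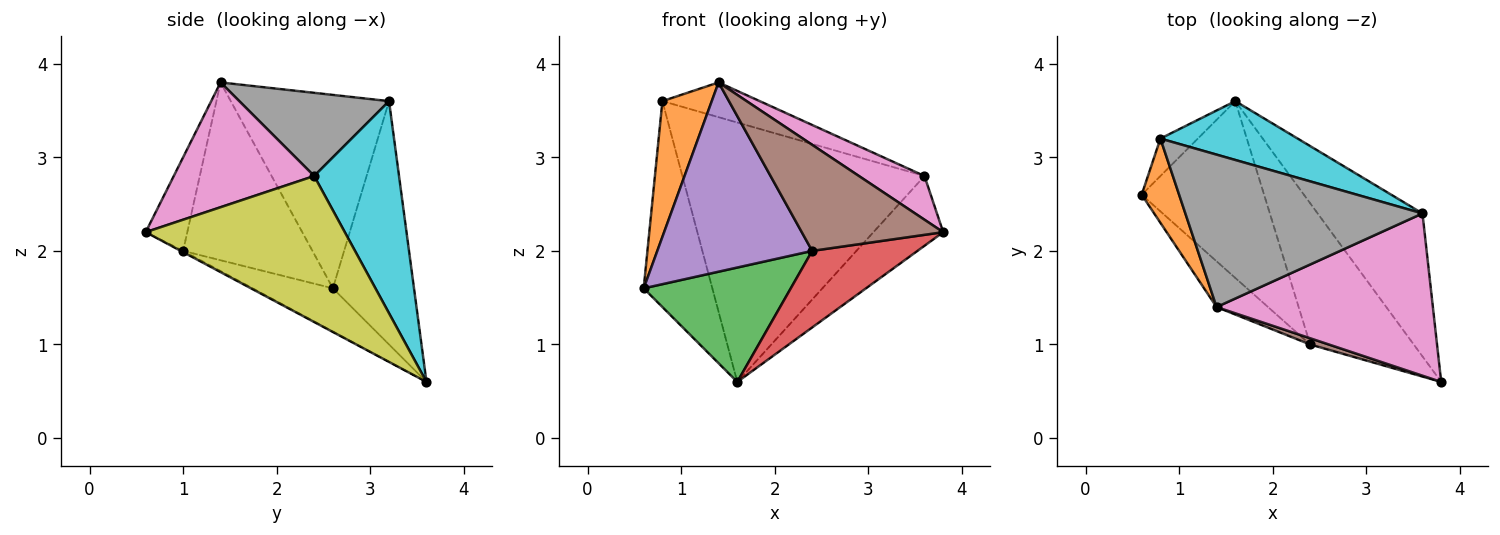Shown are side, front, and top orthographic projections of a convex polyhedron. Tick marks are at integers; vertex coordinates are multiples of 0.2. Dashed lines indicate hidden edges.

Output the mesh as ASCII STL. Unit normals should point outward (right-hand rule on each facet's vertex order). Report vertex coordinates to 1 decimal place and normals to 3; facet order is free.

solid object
 facet normal -0.758 0.642 -0.117
  outer loop
   vertex 0.8 3.2 3.6
   vertex 1.6 3.6 0.6
   vertex 0.6 2.6 1.6
  endloop
 endfacet
 facet normal -0.939 -0.293 0.182
  outer loop
   vertex 0.8 3.2 3.6
   vertex 0.6 2.6 1.6
   vertex 1.4 1.4 3.8
  endloop
 endfacet
 facet normal -0.284 -0.521 -0.805
  outer loop
   vertex 2.4 1.0 2.0
   vertex 0.6 2.6 1.6
   vertex 1.6 3.6 0.6
  endloop
 endfacet
 facet normal -0.011 -0.477 -0.879
  outer loop
   vertex 2.4 1.0 2.0
   vertex 1.6 3.6 0.6
   vertex 3.8 0.6 2.2
  endloop
 endfacet
 facet normal -0.630 -0.755 -0.182
  outer loop
   vertex 2.4 1.0 2.0
   vertex 1.4 1.4 3.8
   vertex 0.6 2.6 1.6
  endloop
 endfacet
 facet normal -0.282 -0.958 0.056
  outer loop
   vertex 2.4 1.0 2.0
   vertex 3.8 0.6 2.2
   vertex 1.4 1.4 3.8
  endloop
 endfacet
 facet normal 0.487 -0.227 0.844
  outer loop
   vertex 3.6 2.4 2.8
   vertex 1.4 1.4 3.8
   vertex 3.8 0.6 2.2
  endloop
 endfacet
 facet normal 0.324 0.210 0.922
  outer loop
   vertex 3.6 2.4 2.8
   vertex 0.8 3.2 3.6
   vertex 1.4 1.4 3.8
  endloop
 endfacet
 facet normal 0.781 0.274 -0.561
  outer loop
   vertex 3.6 2.4 2.8
   vertex 3.8 0.6 2.2
   vertex 1.6 3.6 0.6
  endloop
 endfacet
 facet normal 0.323 0.923 0.209
  outer loop
   vertex 3.6 2.4 2.8
   vertex 1.6 3.6 0.6
   vertex 0.8 3.2 3.6
  endloop
 endfacet
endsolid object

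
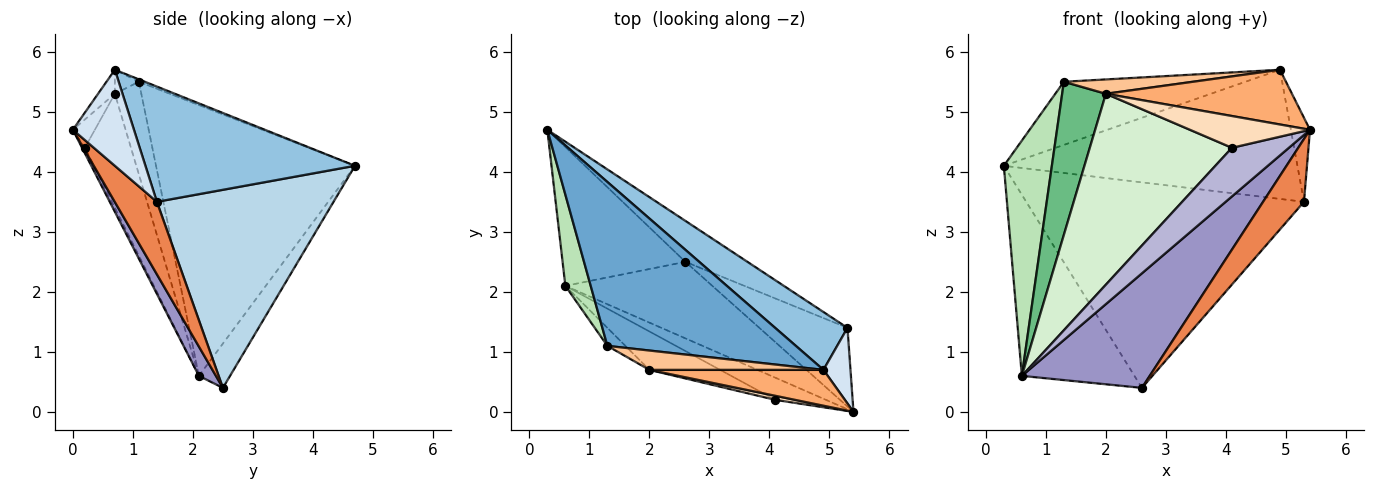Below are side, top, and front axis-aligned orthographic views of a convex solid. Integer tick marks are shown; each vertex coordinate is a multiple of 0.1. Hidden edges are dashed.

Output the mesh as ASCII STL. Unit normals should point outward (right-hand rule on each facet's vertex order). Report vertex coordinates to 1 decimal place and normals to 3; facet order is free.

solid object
 facet normal -0.012 0.360 0.933
  outer loop
   vertex 1.3 1.1 5.5
   vertex 4.9 0.7 5.7
   vertex 0.3 4.7 4.1
  endloop
 endfacet
 facet normal 0.546 0.765 0.343
  outer loop
   vertex 5.3 1.4 3.5
   vertex 0.3 4.7 4.1
   vertex 4.9 0.7 5.7
  endloop
 endfacet
 facet normal 0.529 0.832 -0.166
  outer loop
   vertex 5.3 1.4 3.5
   vertex 2.6 2.5 0.4
   vertex 0.3 4.7 4.1
  endloop
 endfacet
 facet normal 0.922 0.288 0.259
  outer loop
   vertex 5.3 1.4 3.5
   vertex 4.9 0.7 5.7
   vertex 5.4 0.0 4.7
  endloop
 endfacet
 facet normal 0.541 -0.525 -0.657
  outer loop
   vertex 5.3 1.4 3.5
   vertex 5.4 0.0 4.7
   vertex 2.6 2.5 0.4
  endloop
 endfacet
 facet normal -0.075 -0.834 0.546
  outer loop
   vertex 2.0 0.7 5.3
   vertex 5.4 0.0 4.7
   vertex 4.9 0.7 5.7
  endloop
 endfacet
 facet normal -0.110 -0.592 0.798
  outer loop
   vertex 2.0 0.7 5.3
   vertex 4.9 0.7 5.7
   vertex 1.3 1.1 5.5
  endloop
 endfacet
 facet normal -0.179 -0.976 0.125
  outer loop
   vertex 4.1 0.2 4.4
   vertex 5.4 0.0 4.7
   vertex 2.0 0.7 5.3
  endloop
 endfacet
 facet normal -0.515 -0.851 -0.100
  outer loop
   vertex 0.6 2.1 0.6
   vertex 2.0 0.7 5.3
   vertex 1.3 1.1 5.5
  endloop
 endfacet
 facet normal -0.214 0.775 -0.594
  outer loop
   vertex 0.6 2.1 0.6
   vertex 0.3 4.7 4.1
   vertex 2.6 2.5 0.4
  endloop
 endfacet
 facet normal -0.968 -0.234 0.091
  outer loop
   vertex 0.6 2.1 0.6
   vertex 1.3 1.1 5.5
   vertex 0.3 4.7 4.1
  endloop
 endfacet
 facet normal -0.303 -0.934 -0.188
  outer loop
   vertex 0.6 2.1 0.6
   vertex 4.1 0.2 4.4
   vertex 2.0 0.7 5.3
  endloop
 endfacet
 facet normal 0.110 -0.826 -0.552
  outer loop
   vertex 0.6 2.1 0.6
   vertex 2.6 2.5 0.4
   vertex 5.4 0.0 4.7
  endloop
 endfacet
 facet normal -0.044 -0.909 -0.414
  outer loop
   vertex 0.6 2.1 0.6
   vertex 5.4 0.0 4.7
   vertex 4.1 0.2 4.4
  endloop
 endfacet
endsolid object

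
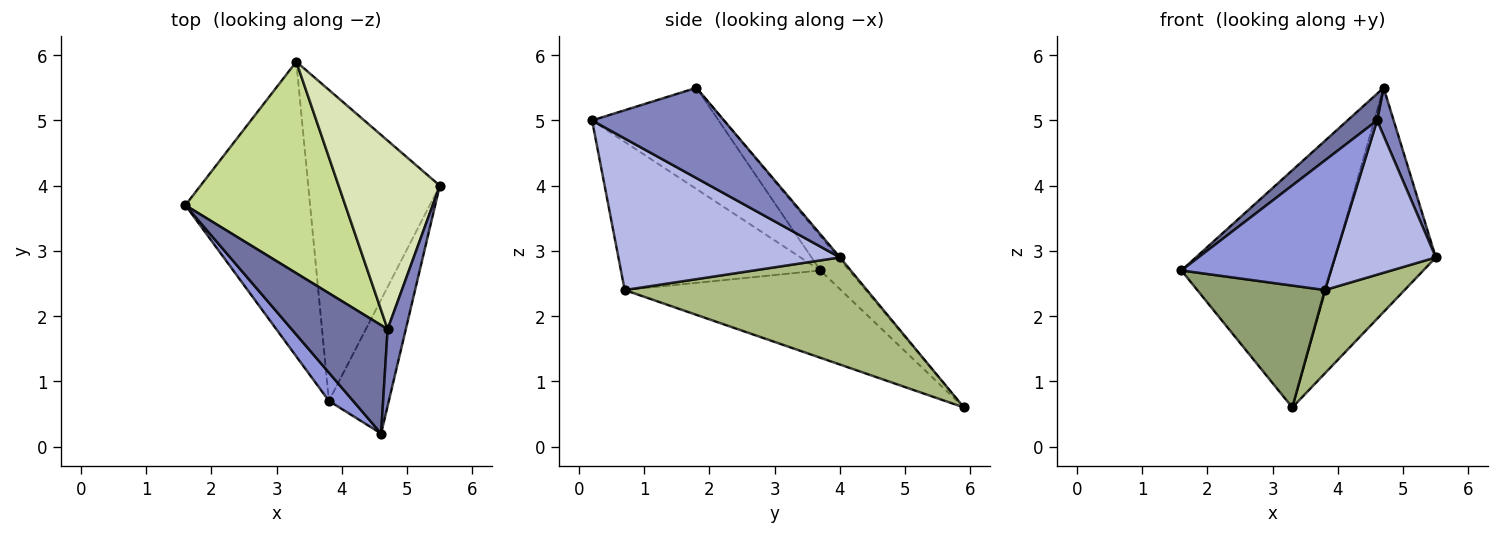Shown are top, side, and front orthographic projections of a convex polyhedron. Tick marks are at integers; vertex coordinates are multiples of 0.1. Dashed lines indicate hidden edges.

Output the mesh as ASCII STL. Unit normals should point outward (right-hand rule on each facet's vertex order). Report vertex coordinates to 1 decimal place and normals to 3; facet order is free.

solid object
 facet normal -0.715 -0.167 0.678
  outer loop
   vertex 4.7 1.8 5.5
   vertex 1.6 3.7 2.7
   vertex 4.6 0.2 5.0
  endloop
 endfacet
 facet normal 0.973 -0.122 0.196
  outer loop
   vertex 4.7 1.8 5.5
   vertex 4.6 0.2 5.0
   vertex 5.5 4.0 2.9
  endloop
 endfacet
 facet normal -0.793 -0.595 0.130
  outer loop
   vertex 3.8 0.7 2.4
   vertex 4.6 0.2 5.0
   vertex 1.6 3.7 2.7
  endloop
 endfacet
 facet normal 0.856 -0.390 -0.338
  outer loop
   vertex 3.8 0.7 2.4
   vertex 5.5 4.0 2.9
   vertex 4.6 0.2 5.0
  endloop
 endfacet
 facet normal -0.543 -0.321 -0.776
  outer loop
   vertex 3.3 5.9 0.6
   vertex 3.8 0.7 2.4
   vertex 1.6 3.7 2.7
  endloop
 endfacet
 facet normal 0.618 -0.203 -0.759
  outer loop
   vertex 3.3 5.9 0.6
   vertex 5.5 4.0 2.9
   vertex 3.8 0.7 2.4
  endloop
 endfacet
 facet normal -0.142 0.739 0.659
  outer loop
   vertex 3.3 5.9 0.6
   vertex 1.6 3.7 2.7
   vertex 4.7 1.8 5.5
  endloop
 endfacet
 facet normal -0.012 0.765 0.644
  outer loop
   vertex 3.3 5.9 0.6
   vertex 4.7 1.8 5.5
   vertex 5.5 4.0 2.9
  endloop
 endfacet
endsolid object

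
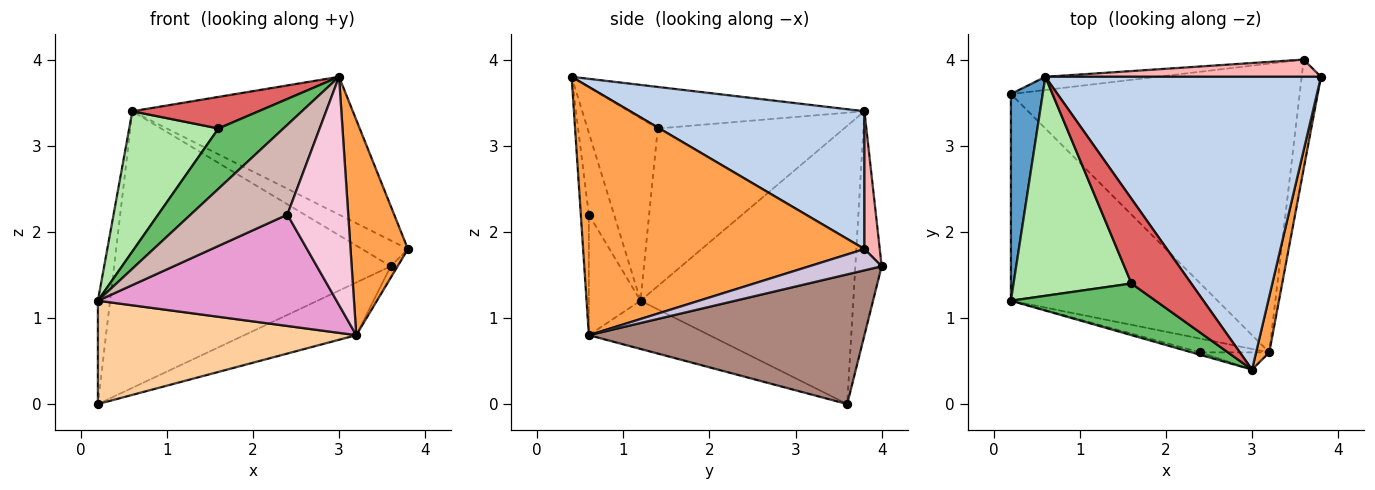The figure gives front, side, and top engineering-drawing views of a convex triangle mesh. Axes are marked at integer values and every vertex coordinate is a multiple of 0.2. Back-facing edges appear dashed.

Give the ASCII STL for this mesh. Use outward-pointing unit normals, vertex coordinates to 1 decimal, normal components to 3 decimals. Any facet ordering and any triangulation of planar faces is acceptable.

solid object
 facet normal -0.992 0.057 0.113
  outer loop
   vertex 0.6 3.8 3.4
   vertex 0.2 3.6 0.0
   vertex 0.2 1.2 1.2
  endloop
 endfacet
 facet normal 0.412 0.388 0.824
  outer loop
   vertex 0.6 3.8 3.4
   vertex 3.0 0.4 3.8
   vertex 3.8 3.8 1.8
  endloop
 endfacet
 facet normal 0.978 -0.200 0.052
  outer loop
   vertex 3.2 0.6 0.8
   vertex 3.8 3.8 1.8
   vertex 3.0 0.4 3.8
  endloop
 endfacet
 facet normal -0.204 -0.438 -0.876
  outer loop
   vertex 3.2 0.6 0.8
   vertex 0.2 1.2 1.2
   vertex 0.2 3.6 0.0
  endloop
 endfacet
 facet normal -0.635 -0.587 0.503
  outer loop
   vertex 1.6 1.4 3.2
   vertex 0.2 1.2 1.2
   vertex 3.0 0.4 3.8
  endloop
 endfacet
 facet normal -0.748 -0.358 0.559
  outer loop
   vertex 1.6 1.4 3.2
   vertex 0.6 3.8 3.4
   vertex 0.2 1.2 1.2
  endloop
 endfacet
 facet normal -0.546 -0.293 0.785
  outer loop
   vertex 1.6 1.4 3.2
   vertex 3.0 0.4 3.8
   vertex 0.6 3.8 3.4
  endloop
 endfacet
 facet normal 0.267 0.802 0.535
  outer loop
   vertex 3.6 4.0 1.6
   vertex 0.6 3.8 3.4
   vertex 3.8 3.8 1.8
  endloop
 endfacet
 facet normal -0.095 0.994 -0.047
  outer loop
   vertex 3.6 4.0 1.6
   vertex 0.2 3.6 0.0
   vertex 0.6 3.8 3.4
  endloop
 endfacet
 facet normal 0.740 0.070 -0.669
  outer loop
   vertex 3.6 4.0 1.6
   vertex 3.8 3.8 1.8
   vertex 3.2 0.6 0.8
  endloop
 endfacet
 facet normal 0.404 0.164 -0.900
  outer loop
   vertex 3.6 4.0 1.6
   vertex 3.2 0.6 0.8
   vertex 0.2 3.6 0.0
  endloop
 endfacet
 facet normal -0.252 -0.967 -0.027
  outer loop
   vertex 2.4 0.6 2.2
   vertex 3.0 0.4 3.8
   vertex 0.2 1.2 1.2
  endloop
 endfacet
 facet normal -0.210 -0.970 -0.120
  outer loop
   vertex 2.4 0.6 2.2
   vertex 0.2 1.2 1.2
   vertex 3.2 0.6 0.8
  endloop
 endfacet
 facet normal -0.131 -0.989 -0.075
  outer loop
   vertex 2.4 0.6 2.2
   vertex 3.2 0.6 0.8
   vertex 3.0 0.4 3.8
  endloop
 endfacet
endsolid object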